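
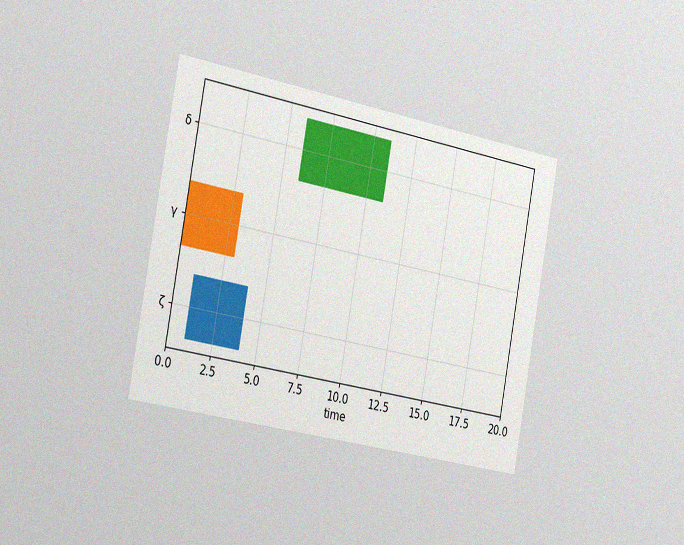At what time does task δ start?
The chart is tilted about 10° clockwise and viewed slightly from the left, with some photo noise. The δ bar begins at t=6.

6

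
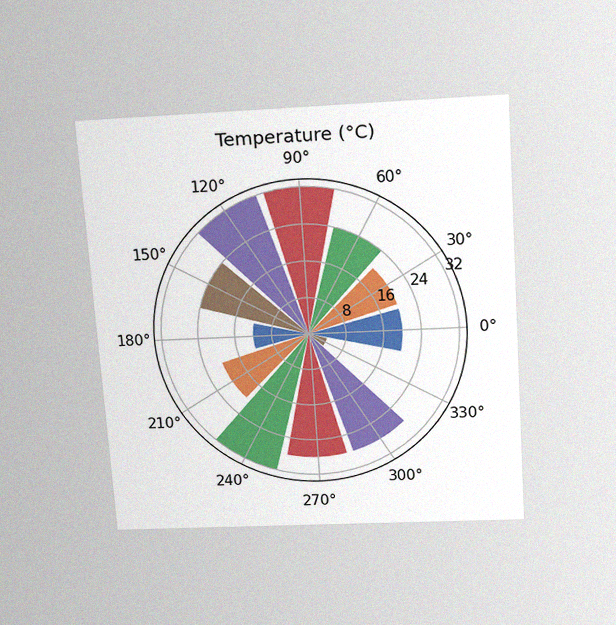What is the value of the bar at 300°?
28°C

The chart is tilted about 4° counter-clockwise and viewed slightly from above, with some photo noise. The bar at 300° reaches 28°C on the radial axis.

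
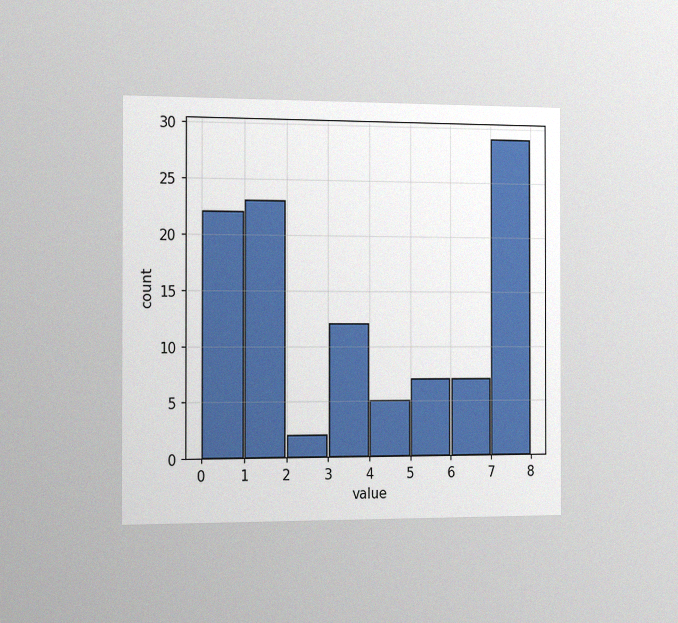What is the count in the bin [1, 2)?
23

The chart is viewed slightly from the left, with some photo noise. The [1, 2) bin has height 23.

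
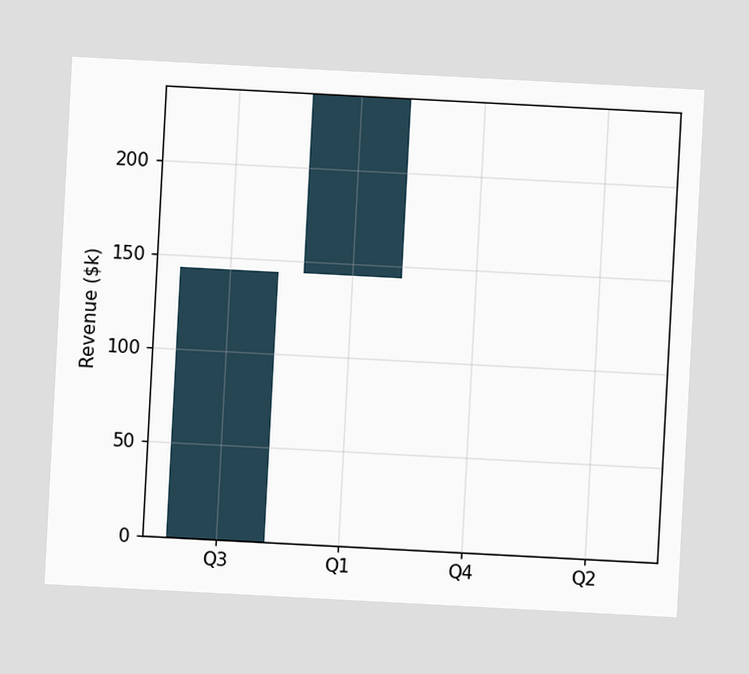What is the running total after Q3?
$144k

The chart is tilted about 3° clockwise. After Q3 the running total reaches $144k.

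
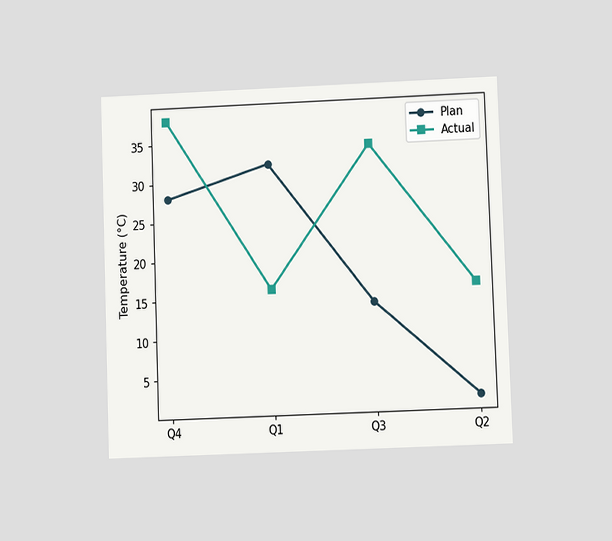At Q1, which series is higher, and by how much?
The chart is tilted about 2° counter-clockwise and viewed at a slight angle. At Q1, Plan sits above the other line by 16°C.

Plan, by 16°C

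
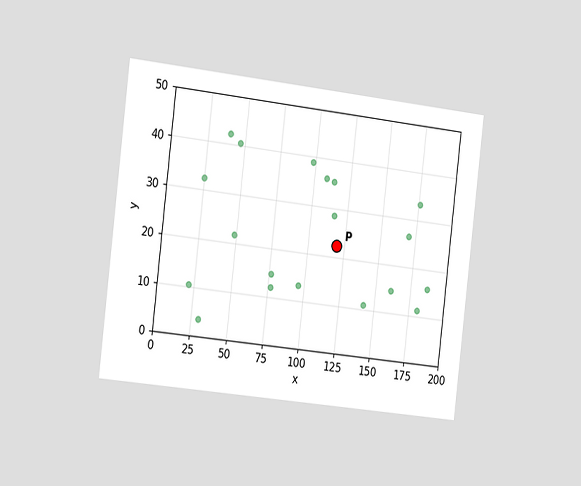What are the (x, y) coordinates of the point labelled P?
(120, 22.5)

The chart is tilted about 7° clockwise and viewed slightly from the left. Following the gridlines from P to each axis, P sits at (120, 22.5).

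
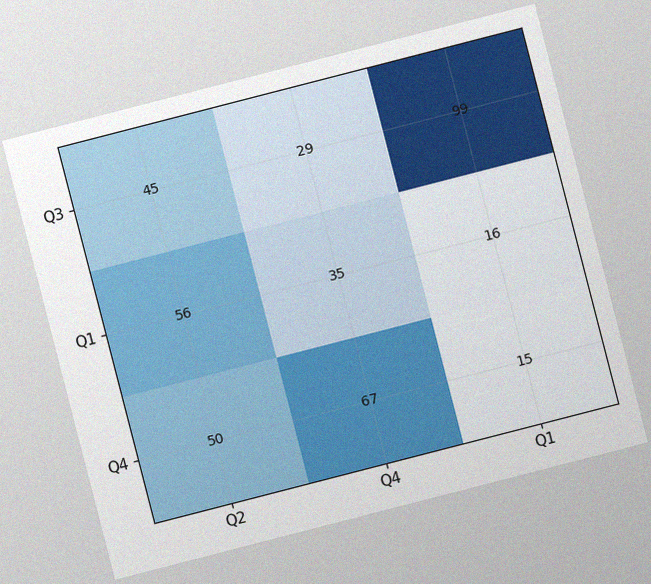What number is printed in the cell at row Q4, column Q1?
15

The chart is tilted about 14° counter-clockwise, with some photo noise. The (Q4, Q1) cell reads 15.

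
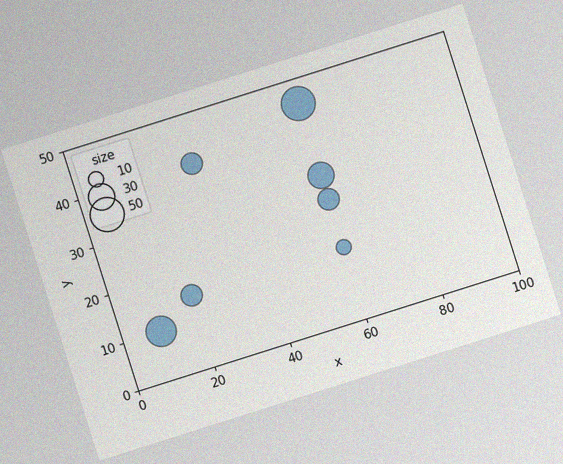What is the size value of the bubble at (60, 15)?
The chart is tilted about 18° counter-clockwise, with some photo noise. Matching the bubble at (60, 15) against the size legend gives 10.

10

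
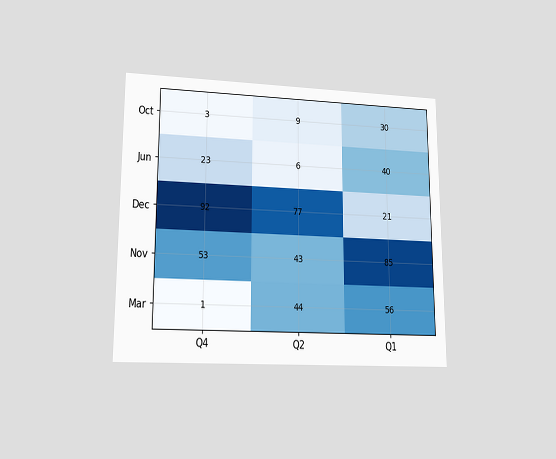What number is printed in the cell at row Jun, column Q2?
The chart is viewed at a slight angle. The (Jun, Q2) cell reads 6.

6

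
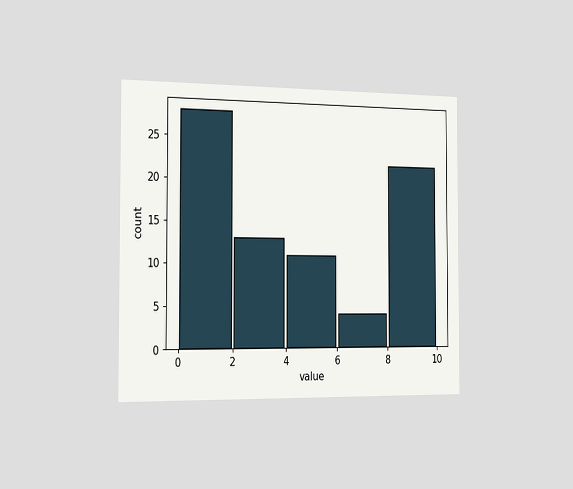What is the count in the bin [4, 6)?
11

The chart is viewed slightly from the left. The [4, 6) bin has height 11.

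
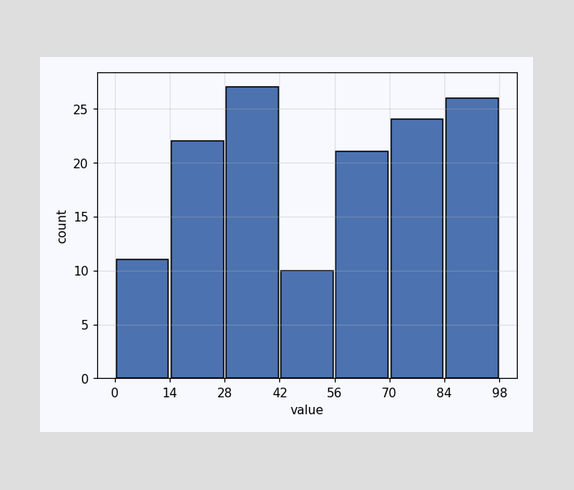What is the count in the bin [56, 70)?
The [56, 70) bin has height 21.

21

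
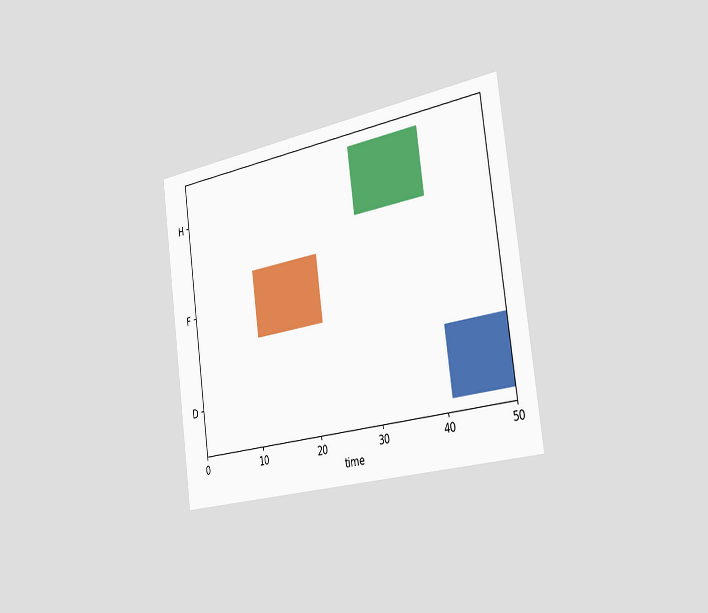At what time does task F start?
The chart is tilted about 8° counter-clockwise and viewed slightly from the right. The F bar begins at t=11.

11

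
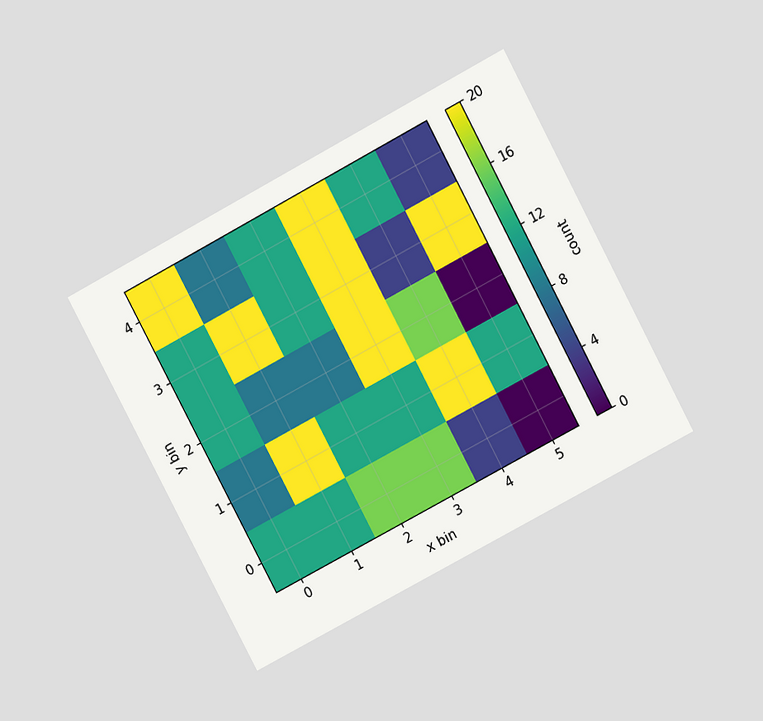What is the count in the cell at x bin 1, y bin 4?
The chart is tilted about 28° counter-clockwise and viewed at a slight angle. Matching the cell (1, 4) against the colorbar gives 8.

8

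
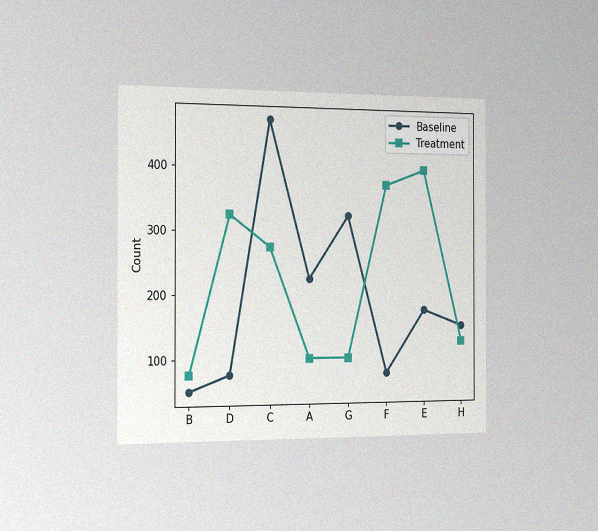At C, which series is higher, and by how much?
Baseline, by 200

The chart is viewed slightly from the left, with some photo noise. At C, Baseline sits above the other line by 200.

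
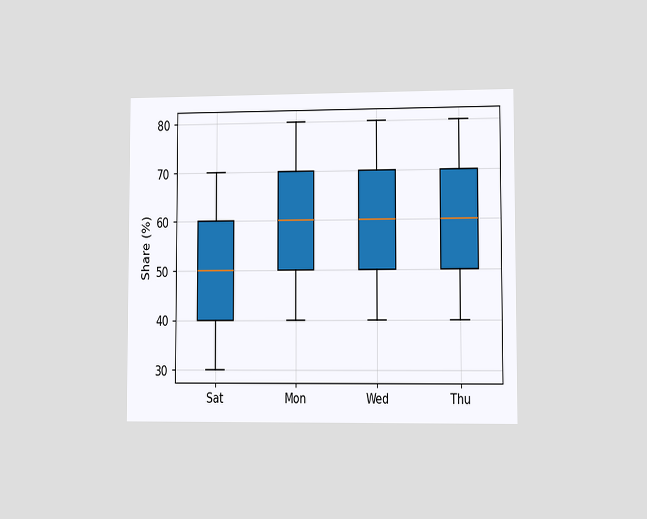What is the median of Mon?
The chart is viewed slightly from the right. The median line in the Mon box sits at 60%.

60%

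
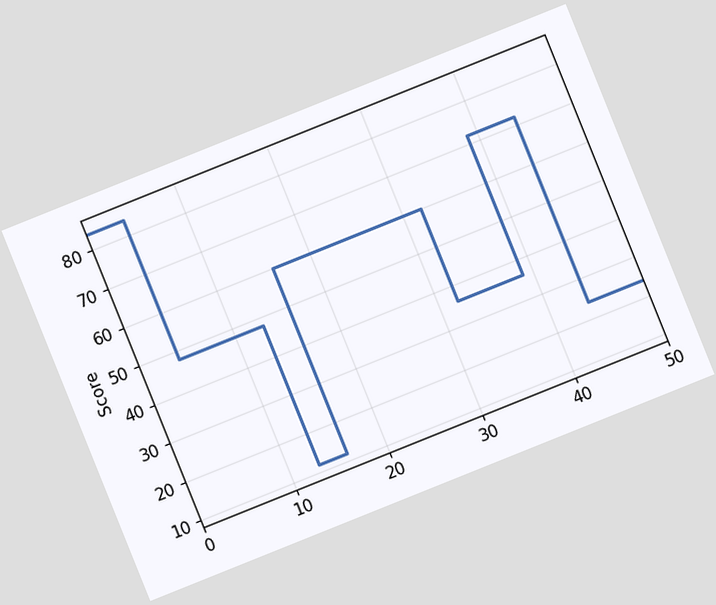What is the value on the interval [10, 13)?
48

The chart is tilted about 22° counter-clockwise. On [10, 13) the step sits at 48.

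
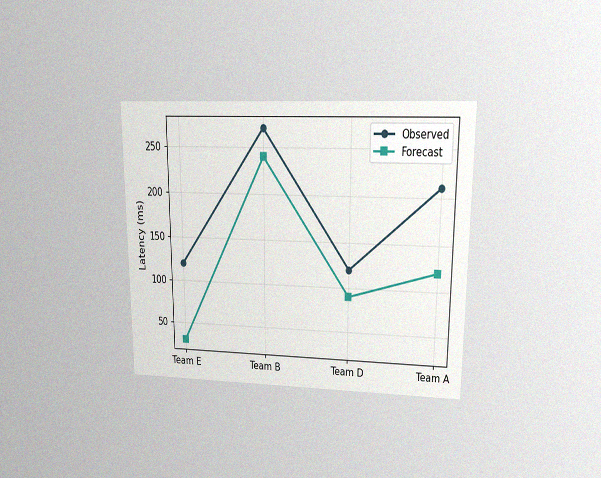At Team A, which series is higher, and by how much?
Observed, by 90ms

The chart is viewed at a slight angle, with some photo noise. At Team A, Observed sits above the other line by 90ms.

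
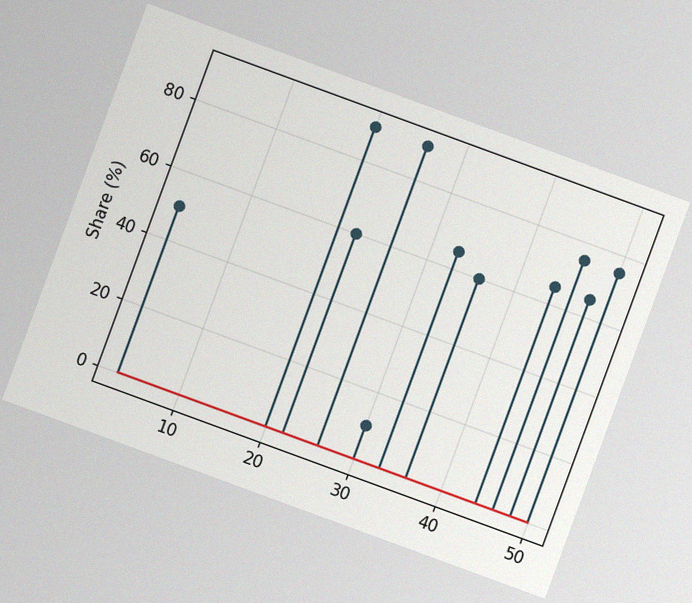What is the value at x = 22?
The chart is tilted about 20° clockwise, with some photo noise. The stem at x=22 reaches 60%.

60%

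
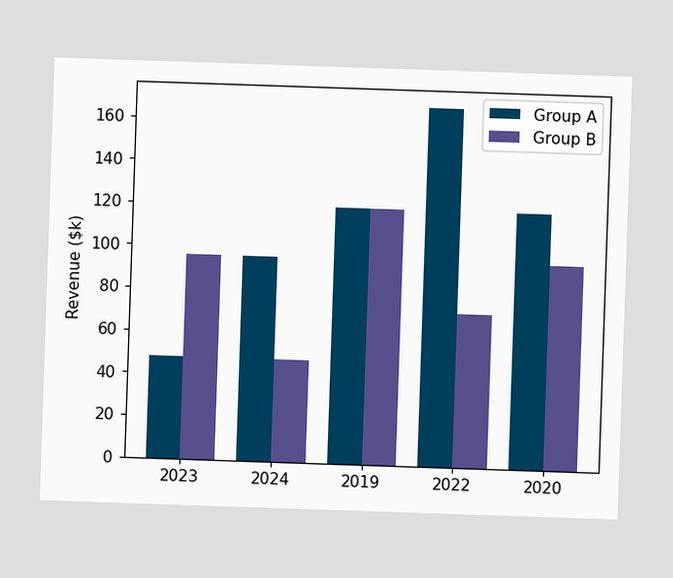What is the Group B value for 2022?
$72k

The Group B bar at 2022 reaches $72k on the y-axis.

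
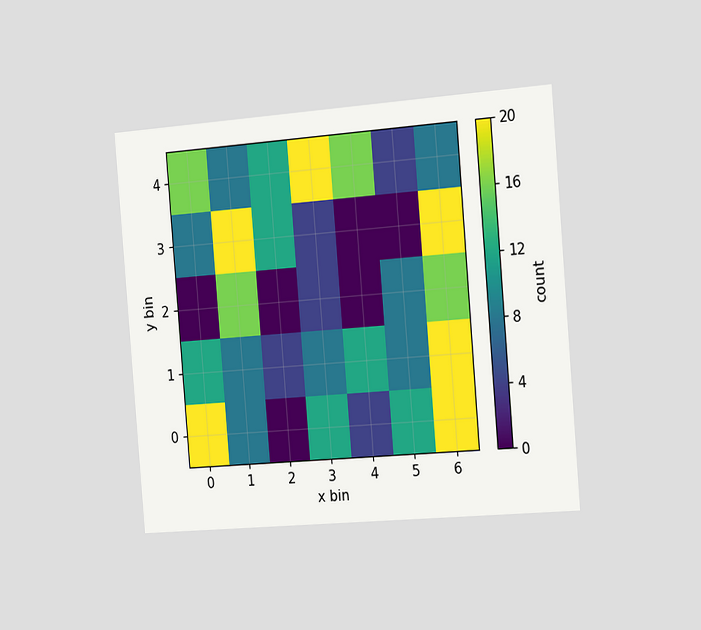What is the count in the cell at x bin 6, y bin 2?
16

The chart is tilted about 5° counter-clockwise and viewed slightly from the right. Matching the cell (6, 2) against the colorbar gives 16.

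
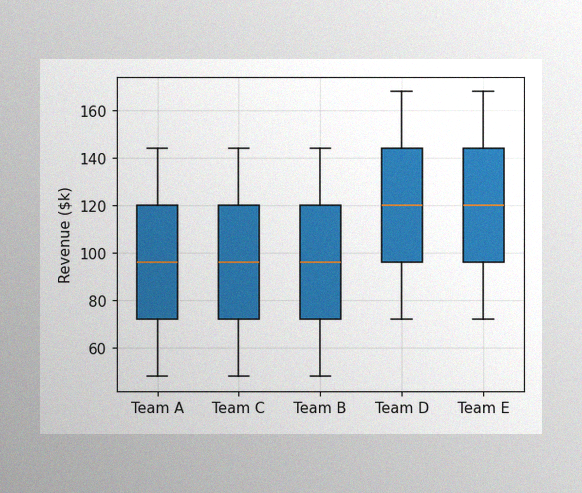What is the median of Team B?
$96k

The image has some photo noise and uneven lighting. The median line in the Team B box sits at $96k.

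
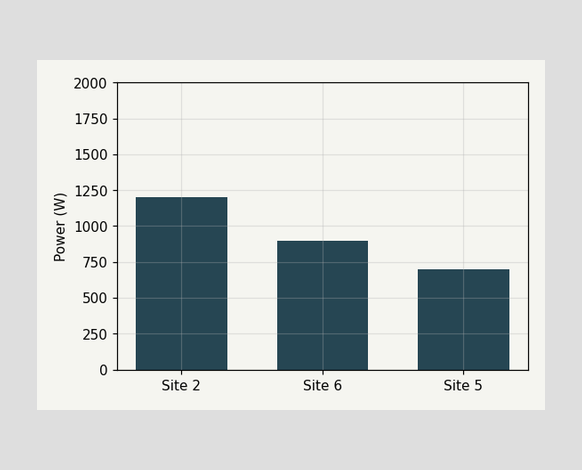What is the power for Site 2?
1200W

Reading along the chart's y-axis, the Site 2 bar reaches 1200W.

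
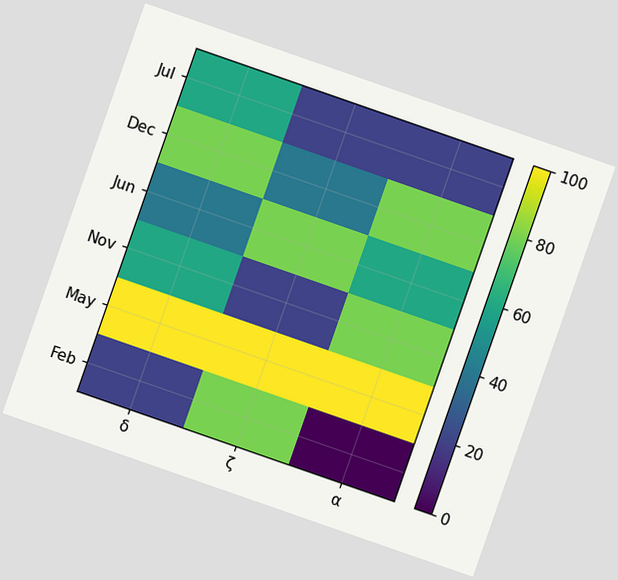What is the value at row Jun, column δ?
The chart is tilted about 19° clockwise. Matching cell (Jun, δ) against the colorbar gives 40.

40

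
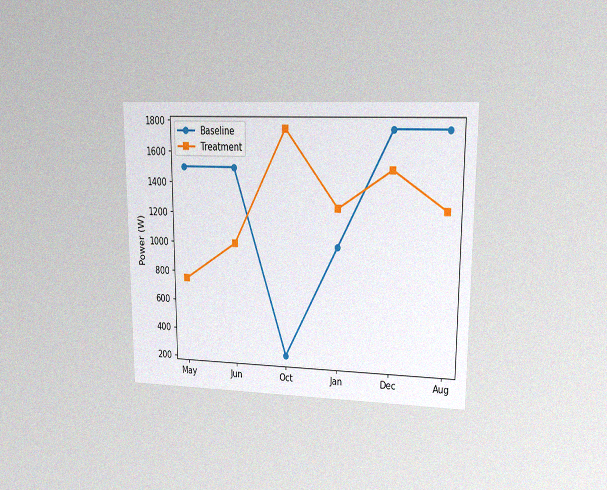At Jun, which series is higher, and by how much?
The chart is viewed at a slight angle, with some photo noise. At Jun, Baseline sits above the other line by 500W.

Baseline, by 500W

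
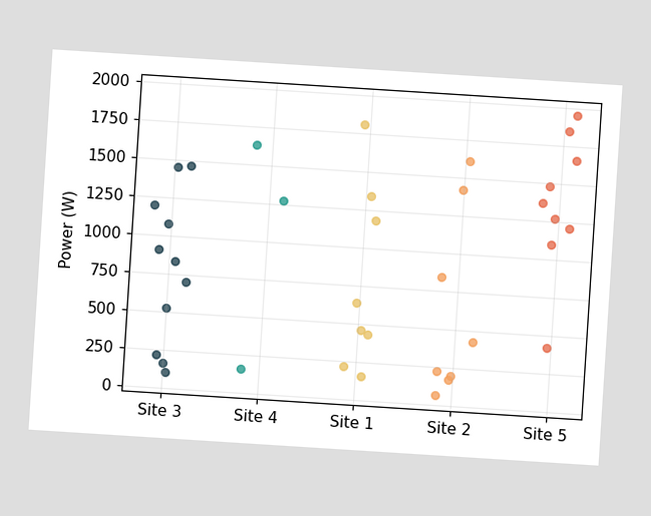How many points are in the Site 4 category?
3

The chart is tilted about 4° clockwise. Counting the markers in the Site 4 column gives 3.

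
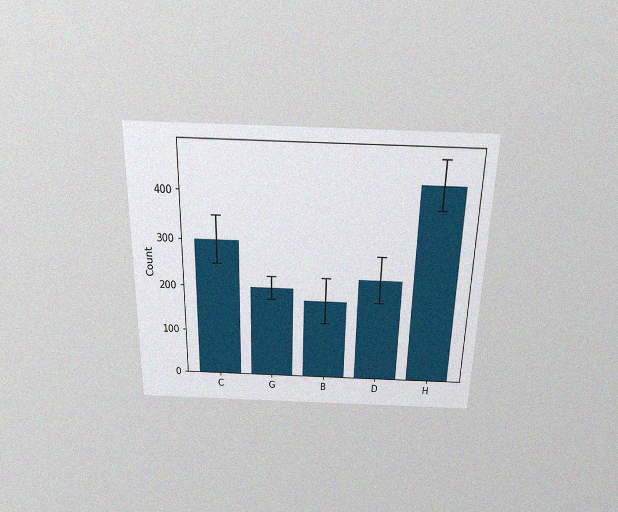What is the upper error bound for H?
The chart is viewed slightly from above, with some photo noise. The H bar's upper whisker reaches 475.

475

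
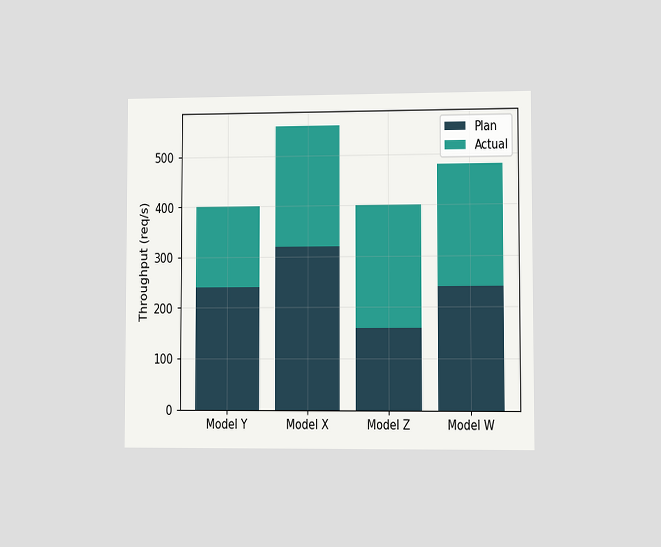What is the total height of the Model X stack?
560req/s

The chart is viewed at a slight angle. The Model X stack's top reaches 560req/s on the y-axis.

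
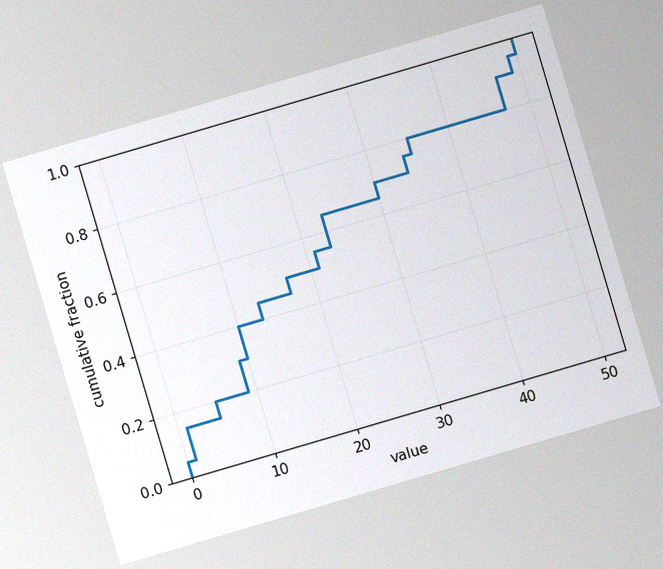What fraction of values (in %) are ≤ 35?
The chart is tilted about 16° counter-clockwise, with some photo noise. At x=35 the ECDF step is at 80%.

80%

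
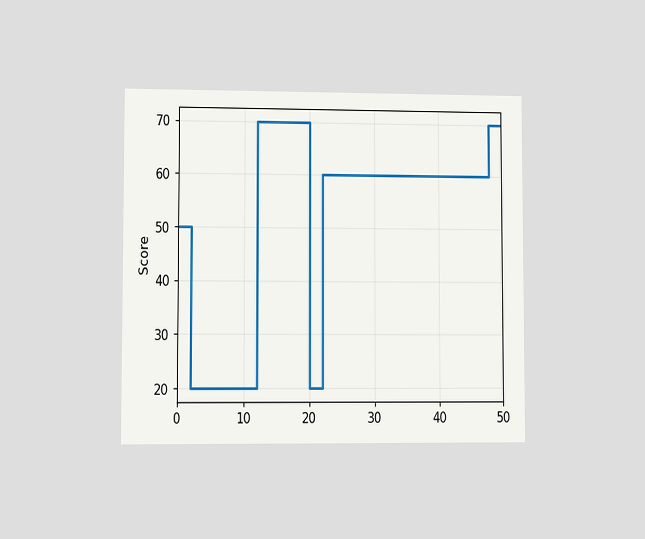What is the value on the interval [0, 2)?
The chart is viewed at a slight angle. On [0, 2) the step sits at 50.

50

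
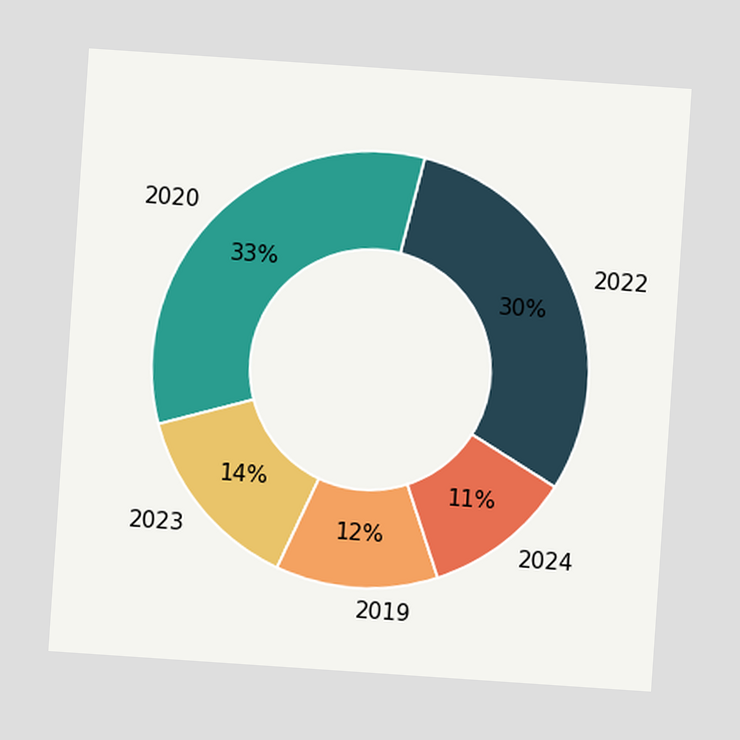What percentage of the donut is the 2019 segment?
The chart is tilted about 4° clockwise. The 2019 segment takes up 12% of the ring.

12%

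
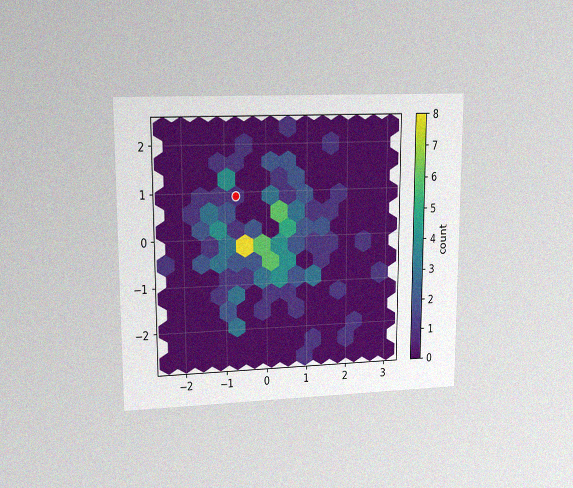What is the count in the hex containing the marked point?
1

The chart is viewed at a slight angle, with some photo noise. The marked hex reads 1 on the colorbar.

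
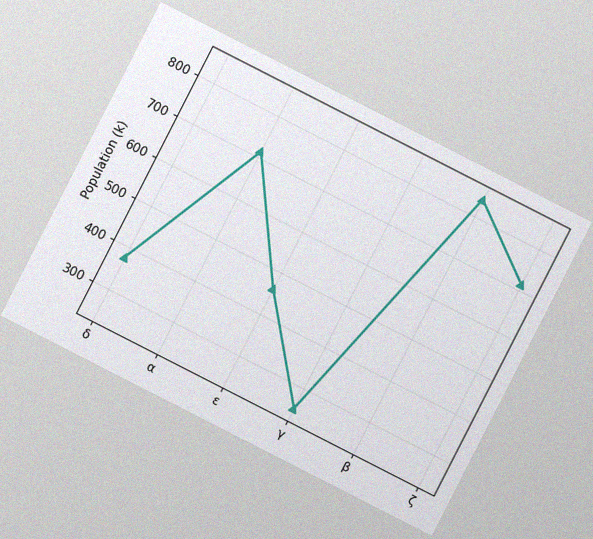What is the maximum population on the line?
The chart is tilted about 27° clockwise, with some photo noise. The highest point is at β, and reading across to the y-axis gives 840k.

840k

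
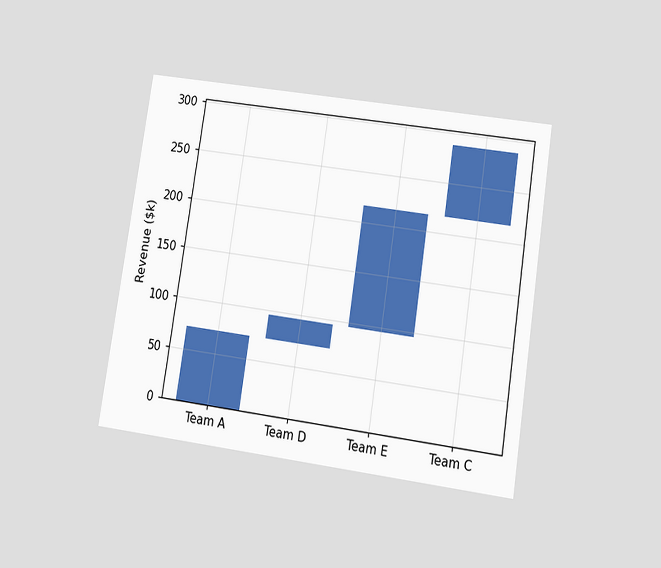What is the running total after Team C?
$288k

The chart is tilted about 9° clockwise and viewed slightly from below. After Team C the running total reaches $288k.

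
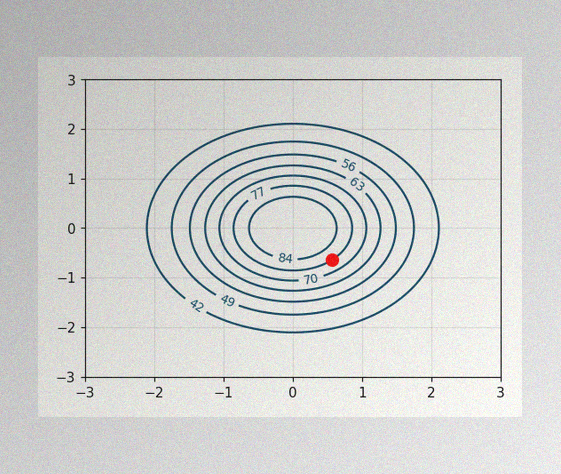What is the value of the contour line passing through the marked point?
The image has some photo noise and uneven lighting. The marked point sits on the contour labelled 77.

77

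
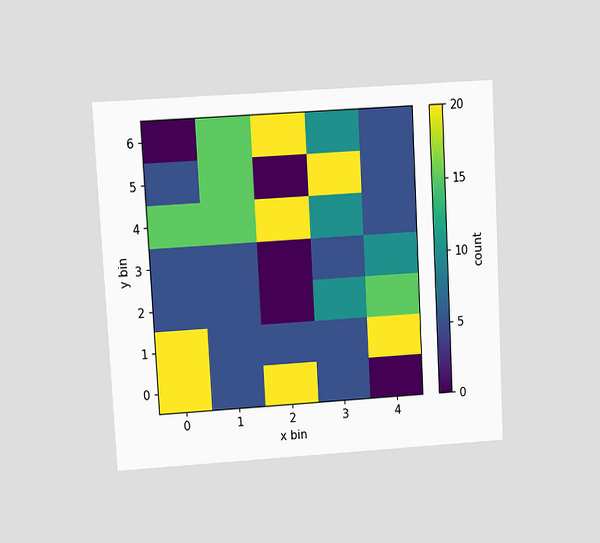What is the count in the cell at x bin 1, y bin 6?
The chart is tilted about 3° counter-clockwise and viewed at a slight angle. Matching the cell (1, 6) against the colorbar gives 15.

15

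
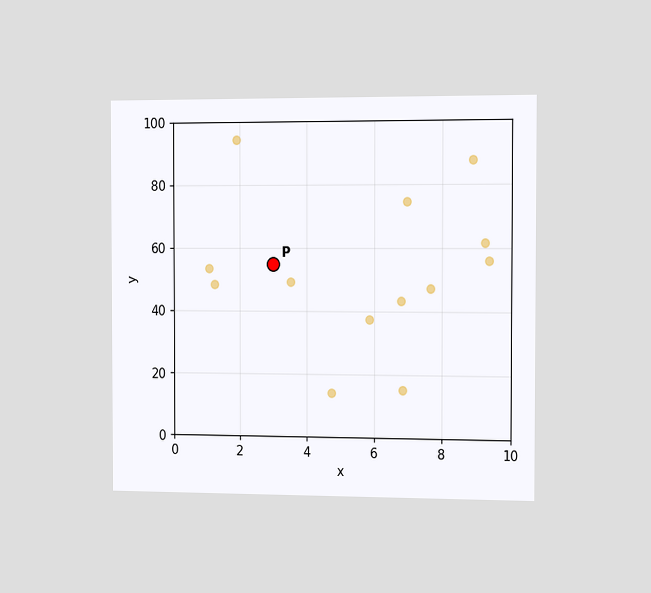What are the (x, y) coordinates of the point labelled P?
The chart is viewed slightly from the right. Following the gridlines from P to each axis, P sits at (3, 55).

(3, 55)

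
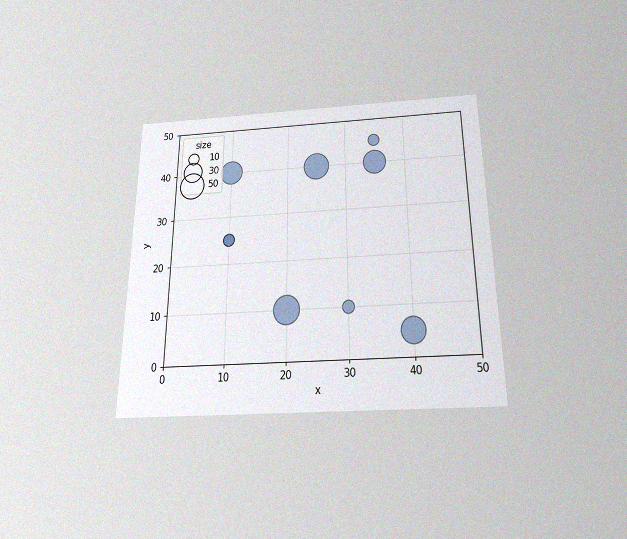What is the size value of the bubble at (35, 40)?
The chart is viewed slightly from below, with some photo noise. Matching the bubble at (35, 40) against the size legend gives 40.

40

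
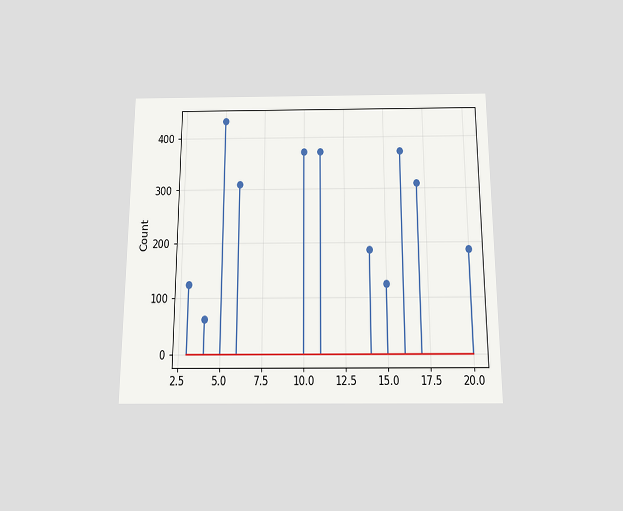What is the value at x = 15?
The chart is viewed slightly from below. The stem at x=15 reaches 124.

124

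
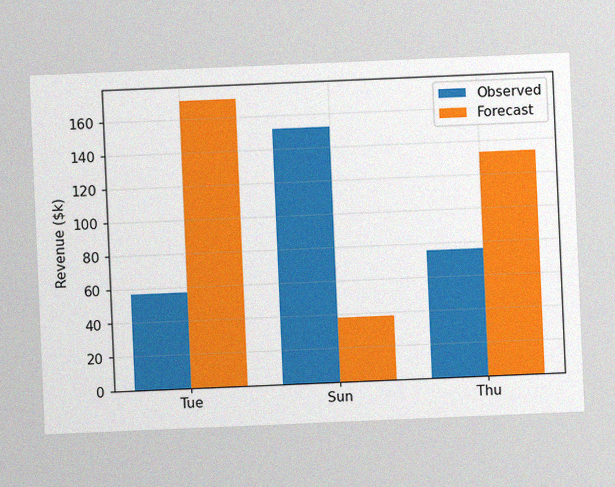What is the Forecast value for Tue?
The chart is tilted about 2° counter-clockwise, with some photo noise. The Forecast bar at Tue reaches $171k on the y-axis.

$171k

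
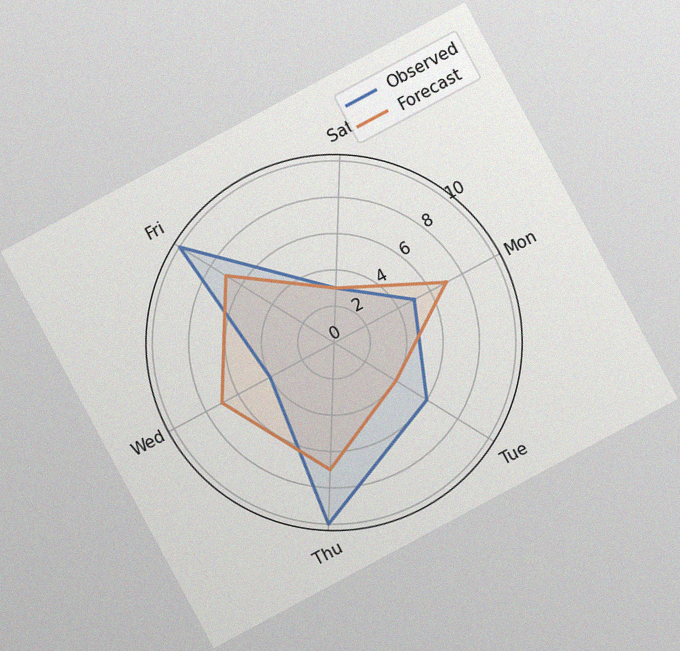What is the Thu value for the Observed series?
The chart is tilted about 28° counter-clockwise, with some photo noise. On the Thu axis, Observed reaches 10.

10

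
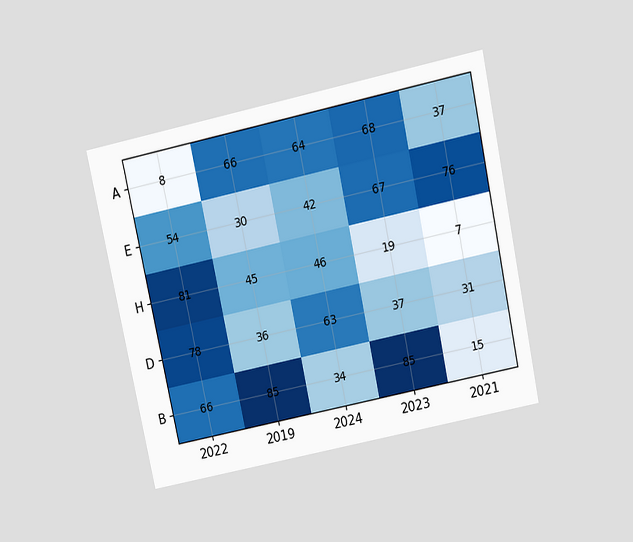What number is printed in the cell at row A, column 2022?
The chart is tilted about 12° counter-clockwise and viewed slightly from above. The (A, 2022) cell reads 8.

8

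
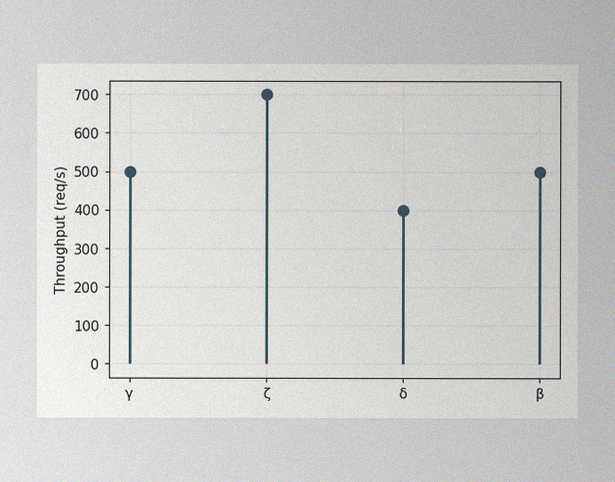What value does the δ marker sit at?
The image has some photo noise and uneven lighting. The δ marker sits at 400req/s.

400req/s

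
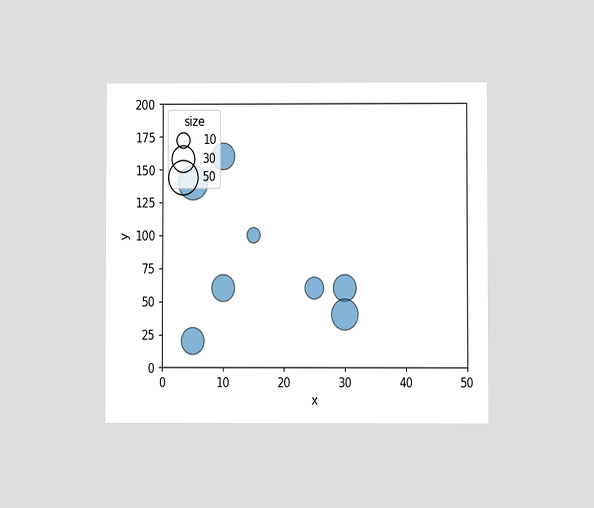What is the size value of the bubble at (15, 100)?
10

The chart is viewed at a slight angle. Matching the bubble at (15, 100) against the size legend gives 10.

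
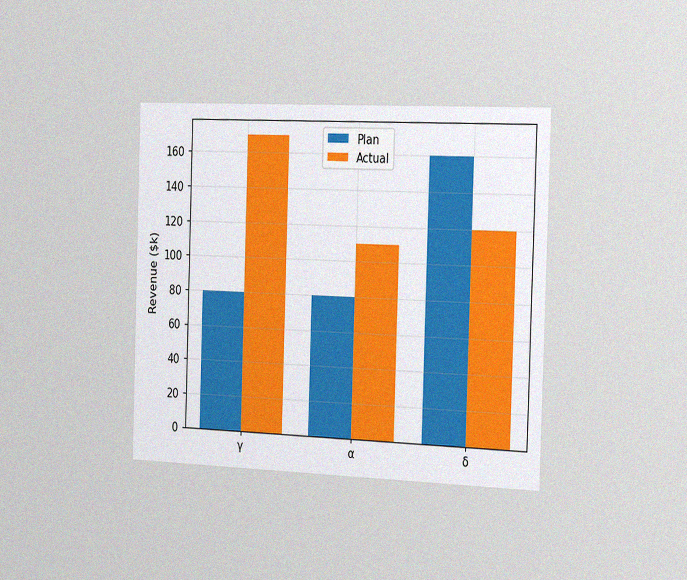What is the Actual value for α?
$110k

The chart is viewed slightly from the right, with some photo noise. The Actual bar at α reaches $110k on the y-axis.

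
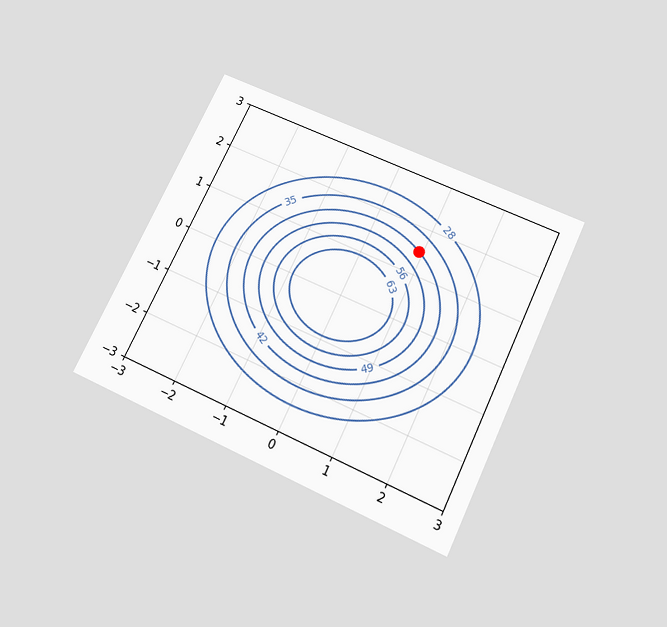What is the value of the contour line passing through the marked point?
The chart is tilted about 26° clockwise and viewed slightly from below. The marked point sits on the contour labelled 42.

42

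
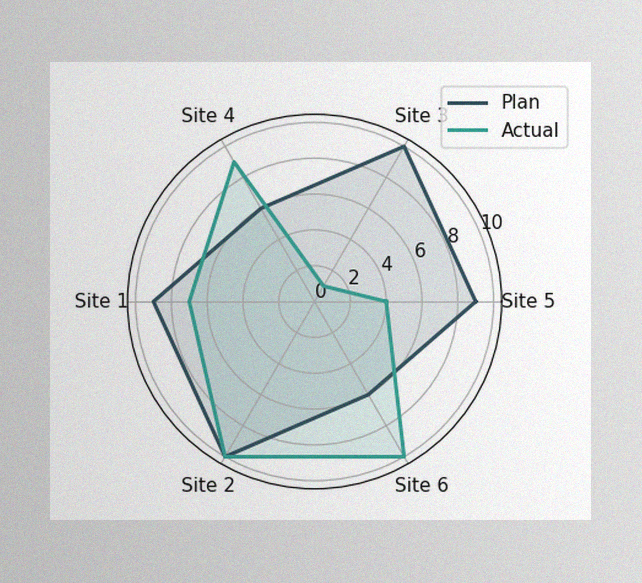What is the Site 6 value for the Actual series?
10

The image has some photo noise and uneven lighting. On the Site 6 axis, Actual reaches 10.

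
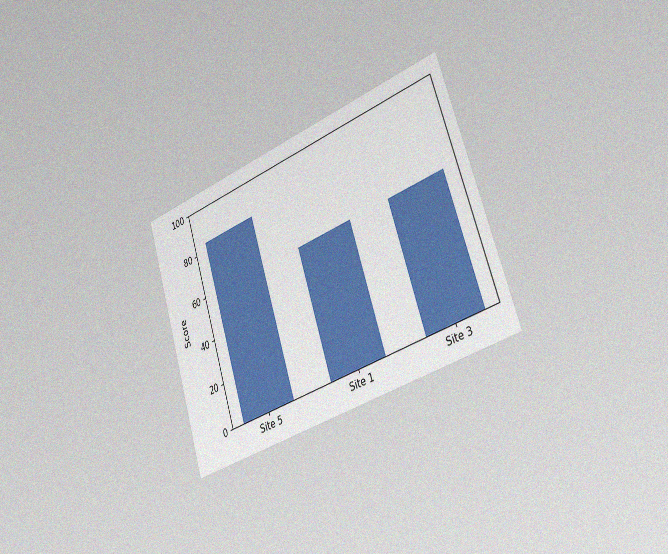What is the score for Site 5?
84

The chart is tilted about 18° counter-clockwise and viewed slightly from the right, with some photo noise. Reading along the chart's y-axis, the Site 5 bar reaches 84.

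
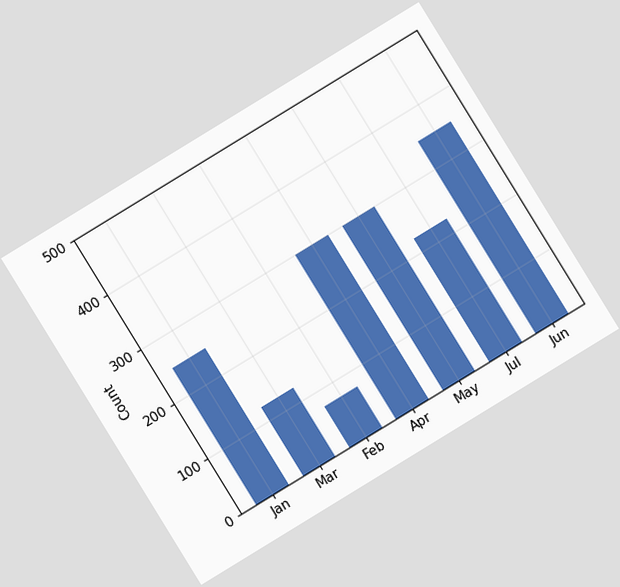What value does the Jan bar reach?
The chart is tilted about 32° counter-clockwise. Reading along the chart's y-axis, the Jan bar reaches 250.

250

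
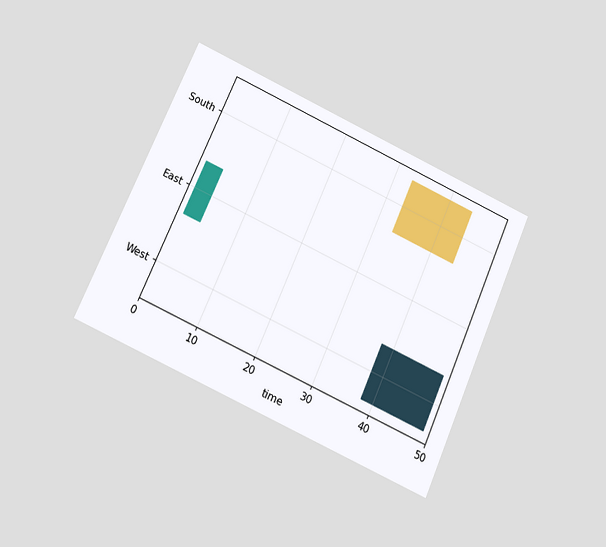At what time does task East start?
The chart is tilted about 24° clockwise and viewed slightly from below. The East bar begins at t=1.

1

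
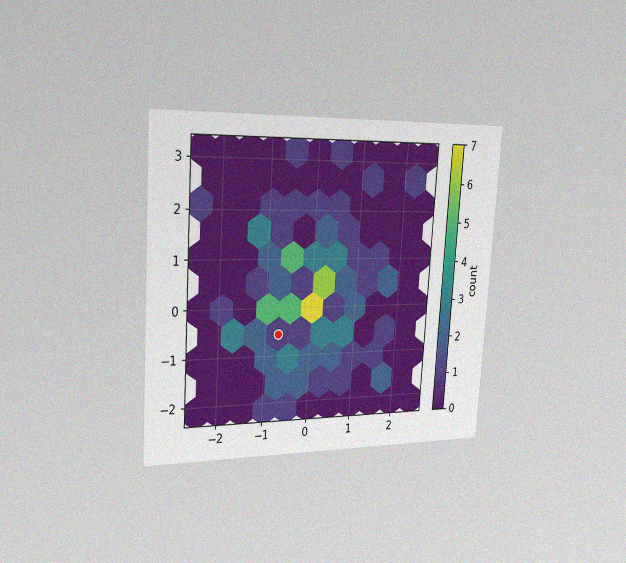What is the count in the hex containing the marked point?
The chart is tilted about 4° clockwise and viewed slightly from the left, with some photo noise. The marked hex reads 1 on the colorbar.

1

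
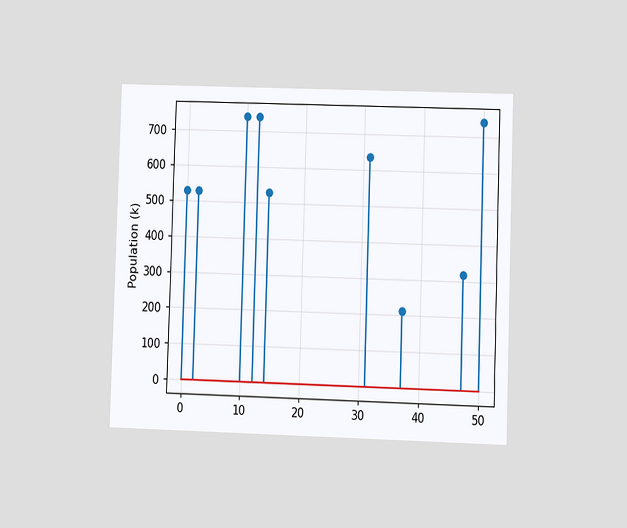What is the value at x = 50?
The chart is viewed at a slight angle. The stem at x=50 reaches 742k.

742k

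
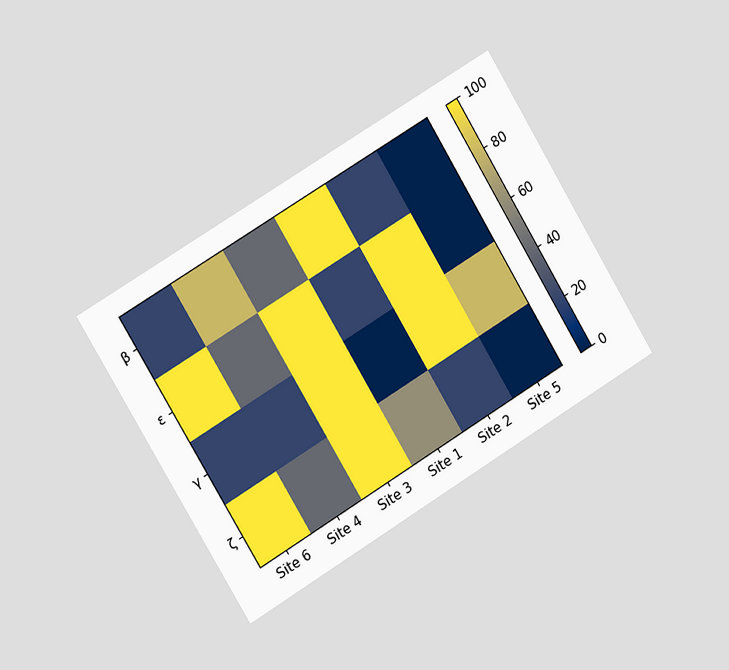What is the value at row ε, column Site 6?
100

The chart is tilted about 31° counter-clockwise and viewed slightly from the left. Matching cell (ε, Site 6) against the colorbar gives 100.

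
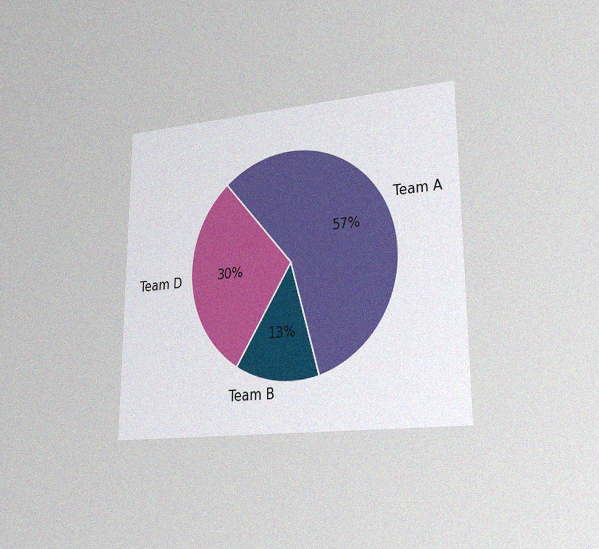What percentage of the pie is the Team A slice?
57%

The chart is viewed slightly from the right, with some photo noise. The Team A slice takes up 57% of the pie.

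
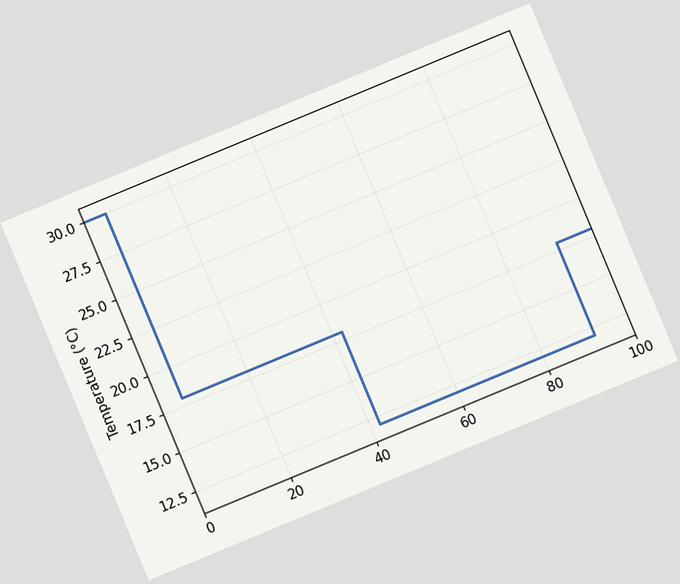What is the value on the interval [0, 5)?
The chart is tilted about 23° counter-clockwise. On [0, 5) the step sits at 30°C.

30°C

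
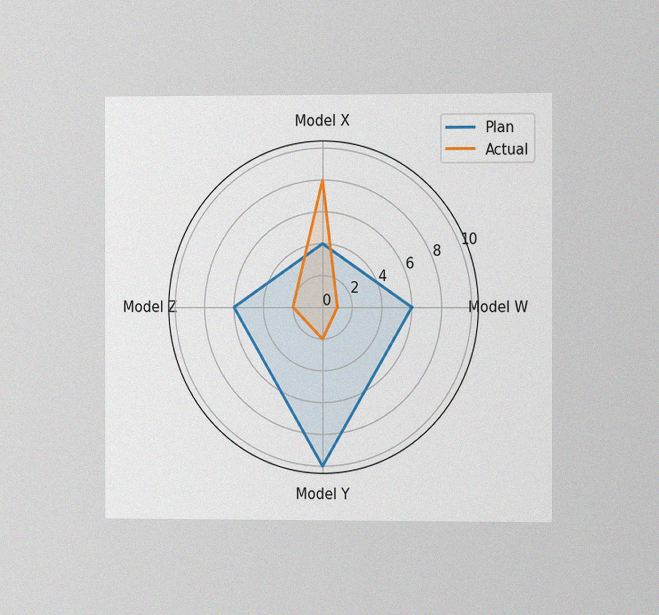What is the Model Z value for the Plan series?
6

The chart is viewed slightly from the right, with some photo noise. On the Model Z axis, Plan reaches 6.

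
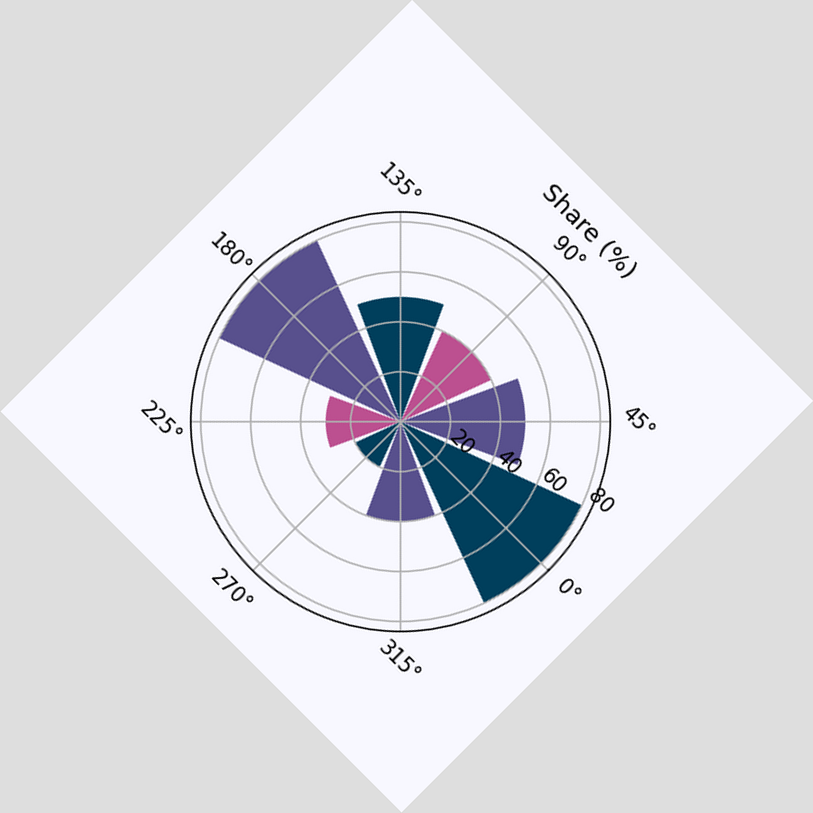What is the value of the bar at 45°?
The chart is tilted about 45° clockwise. The bar at 45° reaches 50% on the radial axis.

50%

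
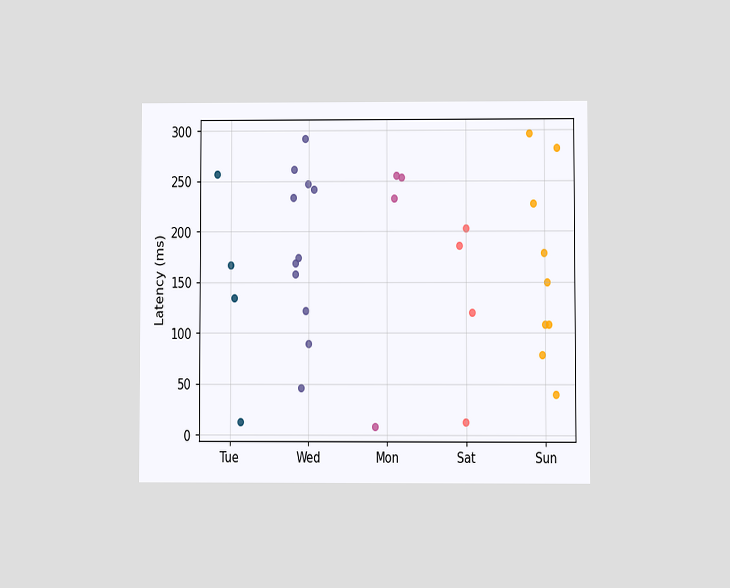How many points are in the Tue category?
The chart is viewed at a slight angle. Counting the markers in the Tue column gives 4.

4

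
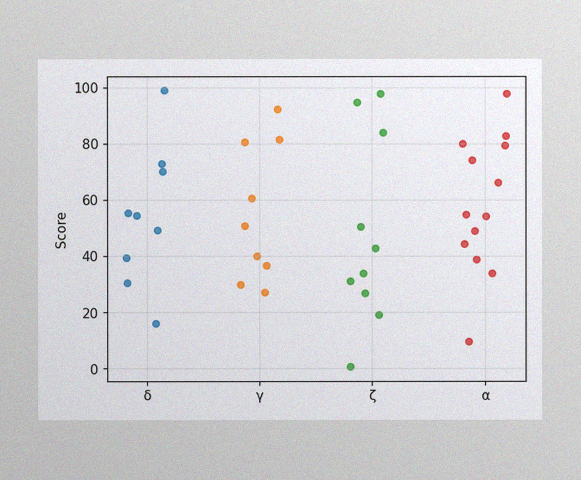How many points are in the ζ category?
The image has some photo noise and uneven lighting. Counting the markers in the ζ column gives 10.

10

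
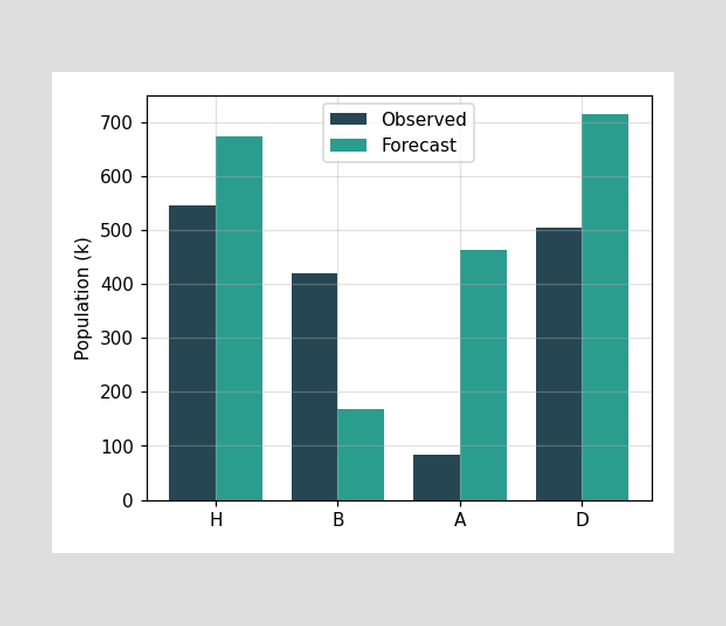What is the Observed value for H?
546k

The Observed bar at H reaches 546k on the y-axis.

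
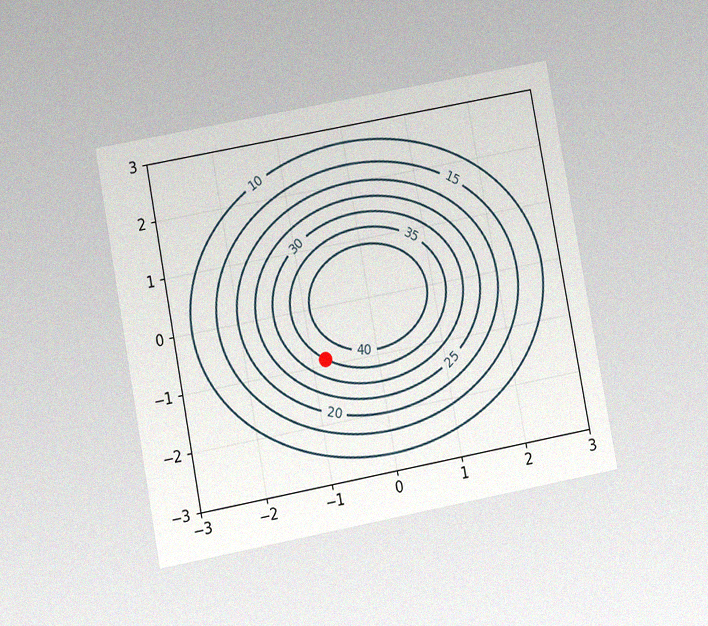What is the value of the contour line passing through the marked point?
The chart is tilted about 11° counter-clockwise and viewed at a slight angle, with some photo noise. The marked point sits on the contour labelled 35.

35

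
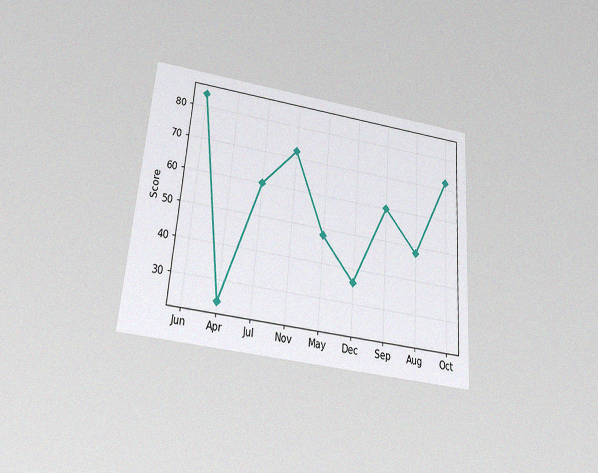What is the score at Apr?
The chart is tilted about 4° clockwise and viewed slightly from below, with some photo noise. At Apr, the line is at 24.

24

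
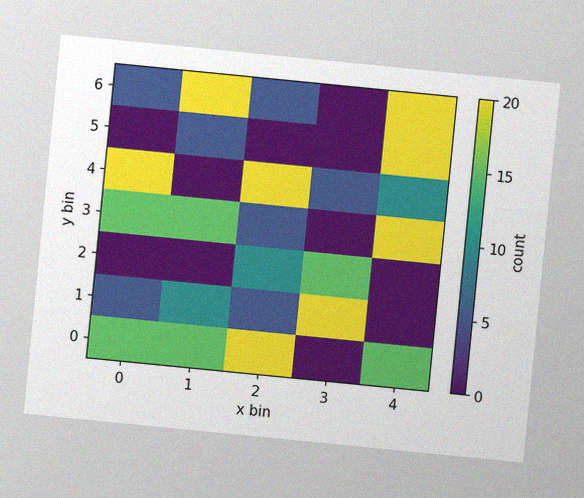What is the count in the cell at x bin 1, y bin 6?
The chart is tilted about 6° clockwise, with some photo noise. Matching the cell (1, 6) against the colorbar gives 20.

20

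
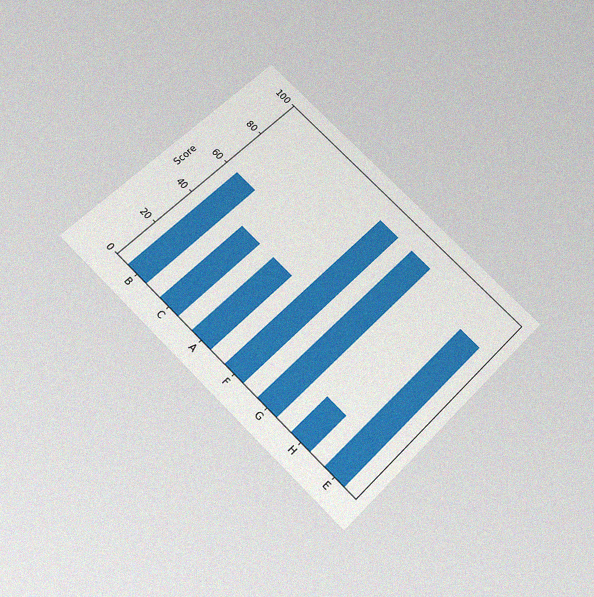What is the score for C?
The chart is tilted about 45° clockwise and viewed slightly from below, with some photo noise. Reading along the chart's y-axis, the C bar reaches 45.

45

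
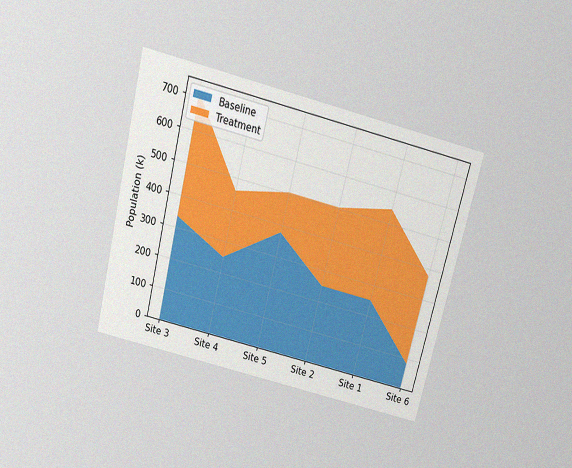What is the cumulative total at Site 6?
378k

The chart is tilted about 14° clockwise and viewed slightly from above, with some photo noise. The stacked total at Site 6 reaches 378k.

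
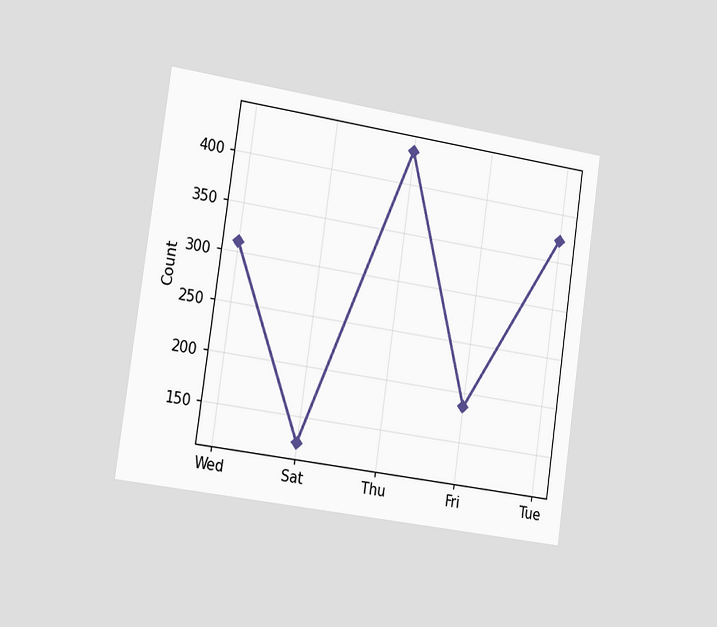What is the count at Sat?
124

The chart is tilted about 8° clockwise and viewed slightly from the left. At Sat, the line is at 124.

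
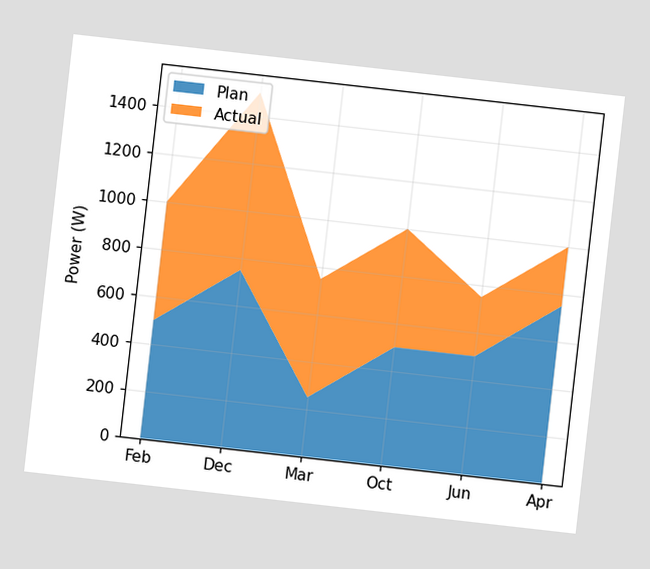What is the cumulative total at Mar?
750W

The chart is tilted about 6° clockwise. The stacked total at Mar reaches 750W.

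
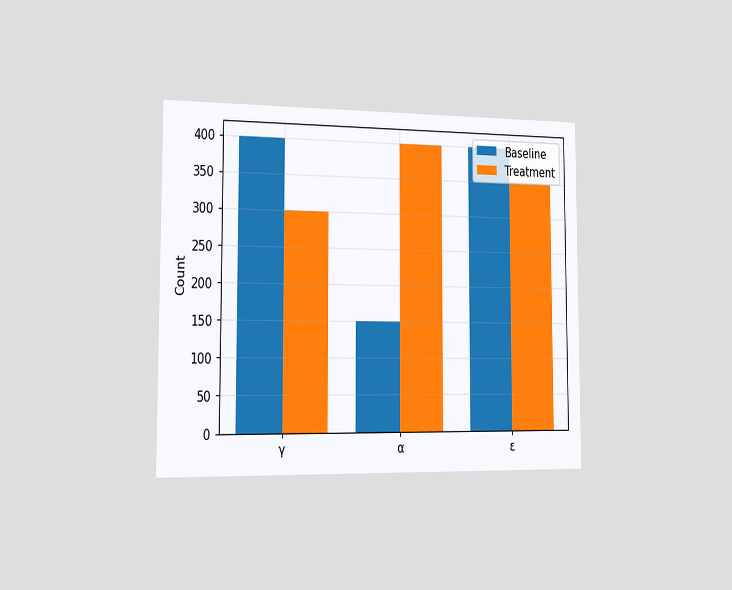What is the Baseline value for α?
The chart is viewed slightly from the left. The Baseline bar at α reaches 150 on the y-axis.

150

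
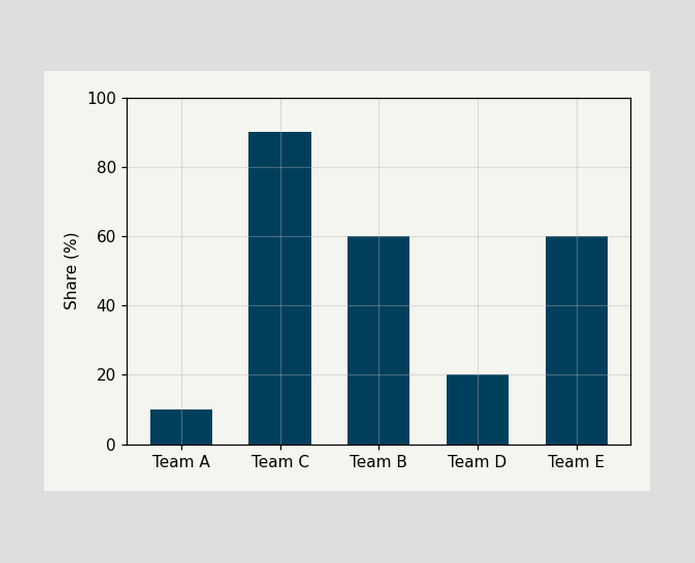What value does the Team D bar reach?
Reading along the chart's y-axis, the Team D bar reaches 20%.

20%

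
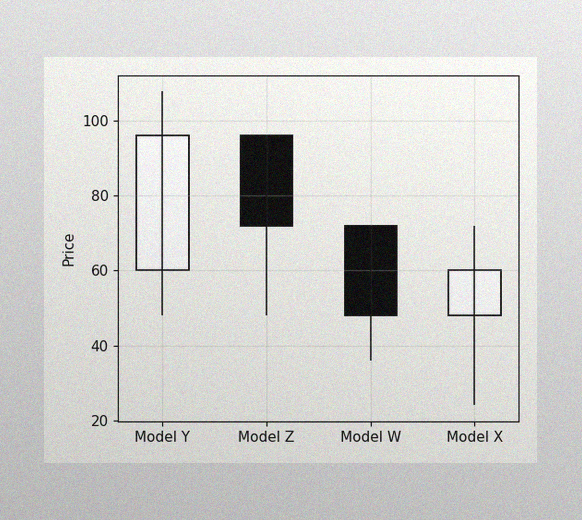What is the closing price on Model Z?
The image has some photo noise and uneven lighting. The Model Z candle closes at 72.

72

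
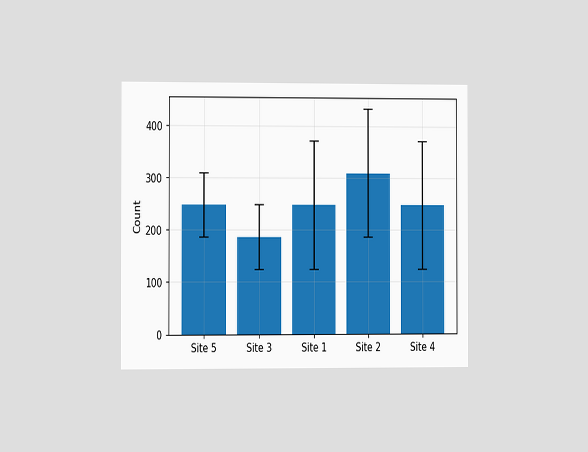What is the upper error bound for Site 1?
The chart is viewed slightly from the left. The Site 1 bar's upper whisker reaches 372.

372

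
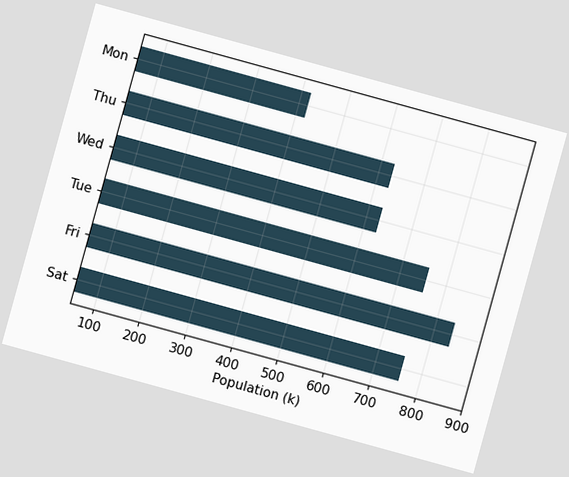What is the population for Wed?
630k

The chart is tilted about 15° clockwise. Reading along the chart's x-axis, the Wed bar reaches 630k.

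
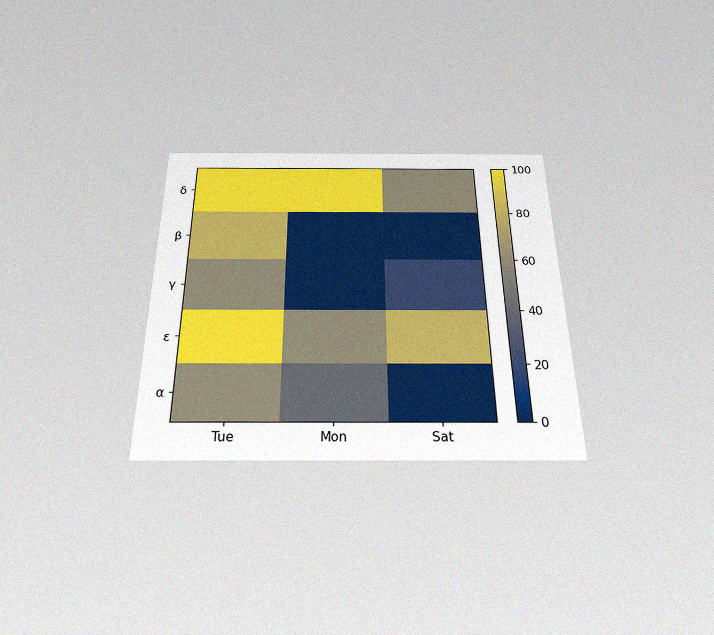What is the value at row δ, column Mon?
The chart is viewed slightly from below, with some photo noise. Matching cell (δ, Mon) against the colorbar gives 100.

100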